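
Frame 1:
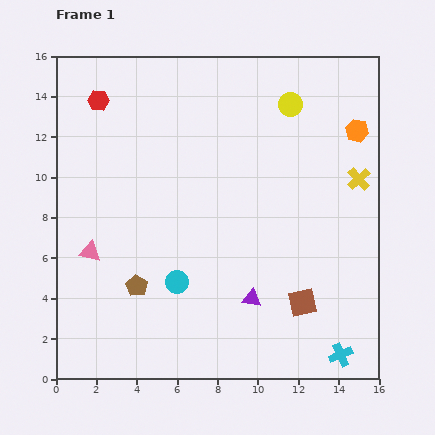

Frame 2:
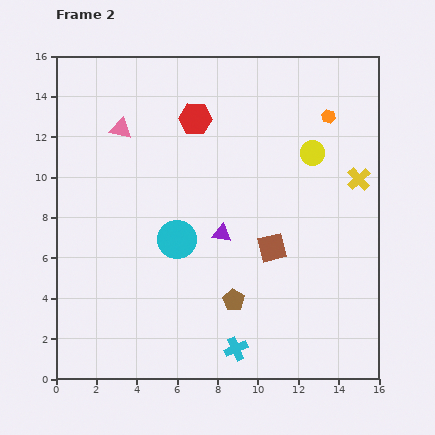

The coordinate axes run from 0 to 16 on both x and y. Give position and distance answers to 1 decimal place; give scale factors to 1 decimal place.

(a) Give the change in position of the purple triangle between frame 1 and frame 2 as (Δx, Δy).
(-1.5, 3.2)

The purple triangle was at (9.7, 4.0) in frame 1 and (8.2, 7.2) in frame 2.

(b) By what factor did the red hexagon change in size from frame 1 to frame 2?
1.5×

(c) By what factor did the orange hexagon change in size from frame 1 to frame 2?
0.6×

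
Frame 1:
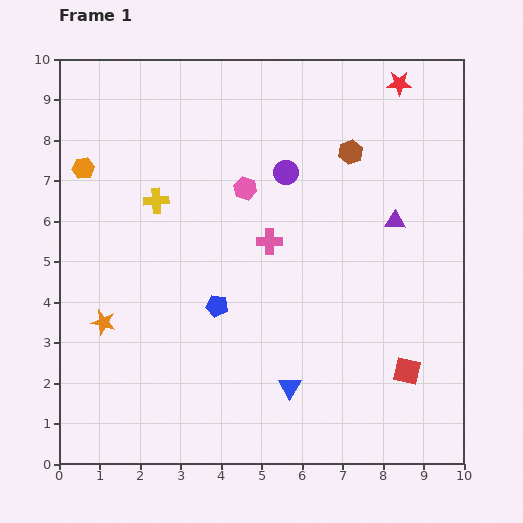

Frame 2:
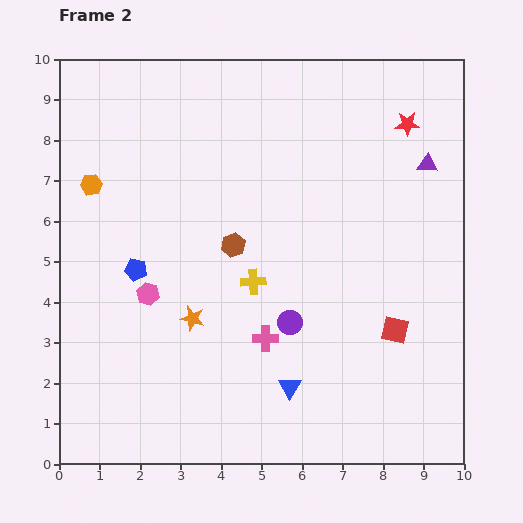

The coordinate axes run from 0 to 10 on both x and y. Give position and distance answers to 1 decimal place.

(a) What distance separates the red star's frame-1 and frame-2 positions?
1.0

The red star moved from (8.4, 9.4) to (8.6, 8.4), a distance of √(0.2² + 1.0²) ≈ 1.0.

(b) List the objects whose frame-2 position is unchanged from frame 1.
the blue triangle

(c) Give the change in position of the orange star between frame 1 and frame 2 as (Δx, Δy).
(2.2, 0.1)

The orange star was at (1.1, 3.5) in frame 1 and (3.3, 3.6) in frame 2.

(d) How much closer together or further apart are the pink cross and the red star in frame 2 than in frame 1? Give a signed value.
+1.4

Distance in frame 1: 5.0. Distance in frame 2: 6.4.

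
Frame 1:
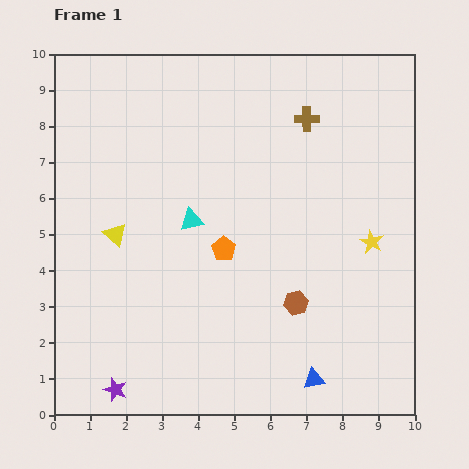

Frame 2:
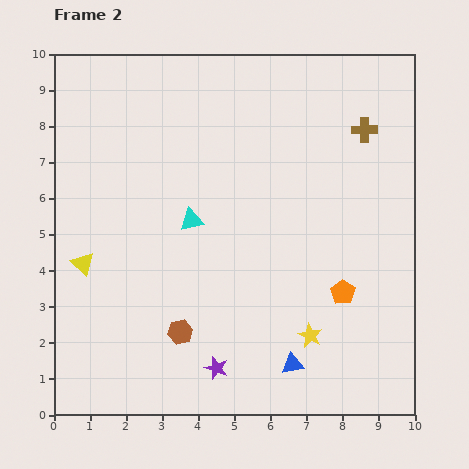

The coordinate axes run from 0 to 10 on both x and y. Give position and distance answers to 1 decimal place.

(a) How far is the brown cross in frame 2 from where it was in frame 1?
1.6

The brown cross moved from (7.0, 8.2) to (8.6, 7.9), a distance of √(1.6² + 0.3²) ≈ 1.6.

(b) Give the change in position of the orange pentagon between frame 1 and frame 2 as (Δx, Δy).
(3.3, -1.2)

The orange pentagon was at (4.7, 4.6) in frame 1 and (8.0, 3.4) in frame 2.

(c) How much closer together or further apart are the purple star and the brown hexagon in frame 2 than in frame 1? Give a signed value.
-4.1

Distance in frame 1: 5.5. Distance in frame 2: 1.4.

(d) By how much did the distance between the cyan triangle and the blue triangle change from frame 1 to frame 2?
-0.7

Distance in frame 1: 5.6. Distance in frame 2: 4.9.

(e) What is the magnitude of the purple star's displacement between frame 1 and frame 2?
2.9

The purple star moved from (1.7, 0.7) to (4.5, 1.3), a distance of √(2.8² + 0.6²) ≈ 2.9.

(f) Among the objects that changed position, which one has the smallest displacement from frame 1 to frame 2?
the blue triangle

(moved 0.7)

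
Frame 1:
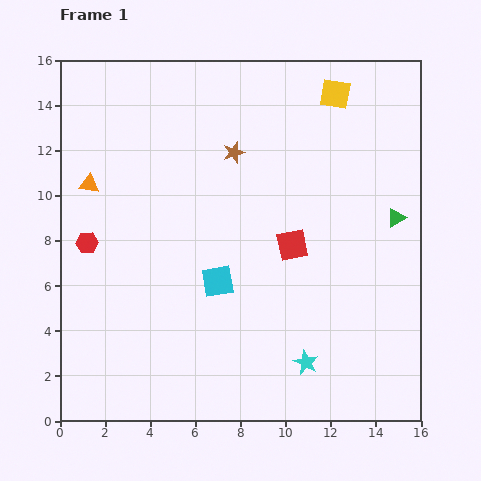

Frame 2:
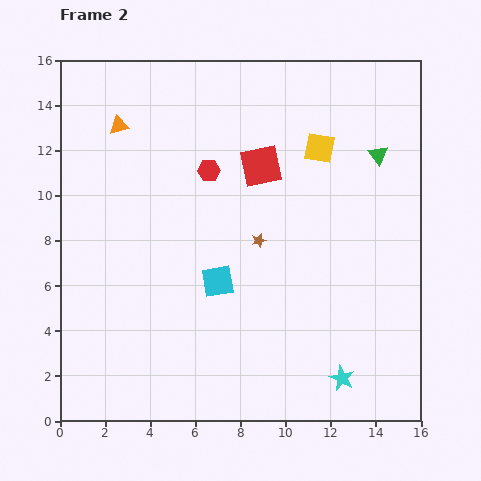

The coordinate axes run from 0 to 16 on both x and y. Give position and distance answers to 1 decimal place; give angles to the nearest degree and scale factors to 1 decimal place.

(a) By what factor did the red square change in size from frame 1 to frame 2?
1.3×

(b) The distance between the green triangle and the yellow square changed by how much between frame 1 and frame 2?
-3.5

Distance in frame 1: 6.1. Distance in frame 2: 2.6.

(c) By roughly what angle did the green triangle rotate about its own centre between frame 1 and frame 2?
37° counter-clockwise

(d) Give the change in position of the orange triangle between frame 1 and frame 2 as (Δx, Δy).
(1.3, 2.6)

The orange triangle was at (1.3, 10.5) in frame 1 and (2.6, 13.1) in frame 2.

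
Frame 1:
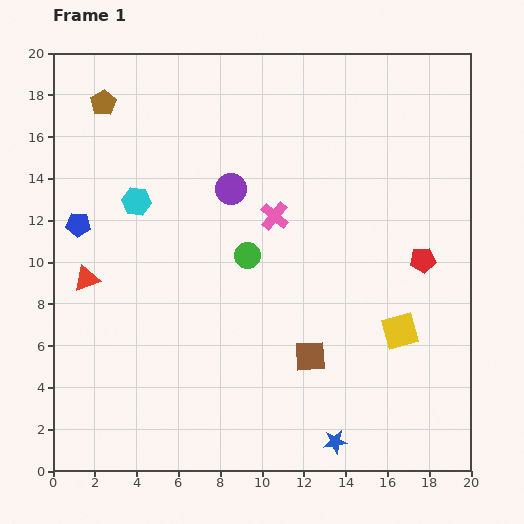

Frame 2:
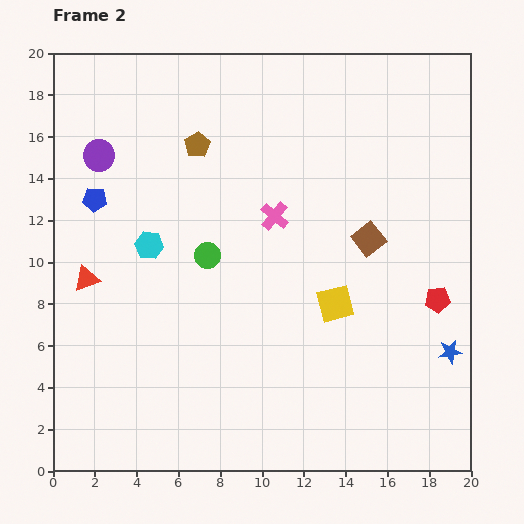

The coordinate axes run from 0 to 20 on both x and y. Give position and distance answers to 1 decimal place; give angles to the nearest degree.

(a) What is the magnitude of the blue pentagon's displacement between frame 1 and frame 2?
1.4

The blue pentagon moved from (1.2, 11.8) to (2.0, 13.0), a distance of √(0.8² + 1.2²) ≈ 1.4.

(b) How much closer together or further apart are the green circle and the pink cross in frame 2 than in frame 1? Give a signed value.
+1.4

Distance in frame 1: 2.3. Distance in frame 2: 3.7.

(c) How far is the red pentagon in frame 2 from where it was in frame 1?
2.0

The red pentagon moved from (17.7, 10.1) to (18.4, 8.2), a distance of √(0.7² + 1.9²) ≈ 2.0.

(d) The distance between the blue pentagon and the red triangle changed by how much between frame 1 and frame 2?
+1.2

Distance in frame 1: 2.6. Distance in frame 2: 3.8.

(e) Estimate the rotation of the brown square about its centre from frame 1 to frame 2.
34° counter-clockwise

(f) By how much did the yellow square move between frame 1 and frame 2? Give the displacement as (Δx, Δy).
(-3.1, 1.3)

The yellow square was at (16.6, 6.7) in frame 1 and (13.5, 8.0) in frame 2.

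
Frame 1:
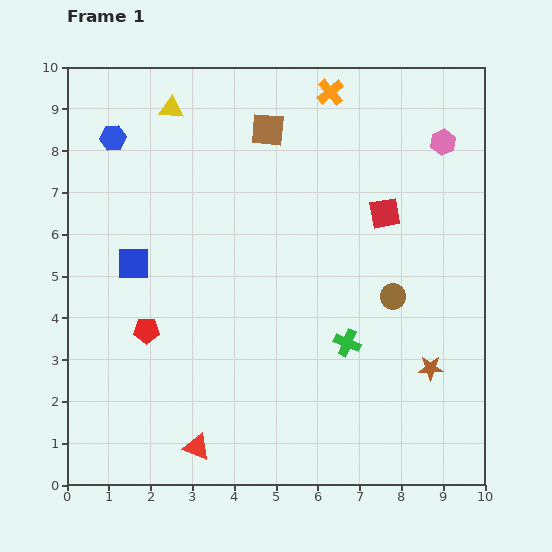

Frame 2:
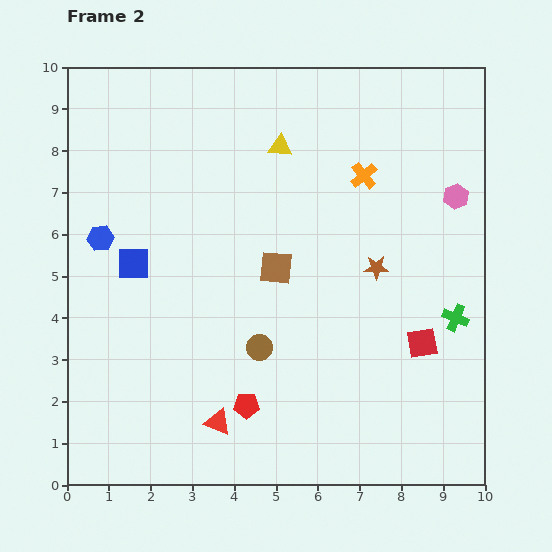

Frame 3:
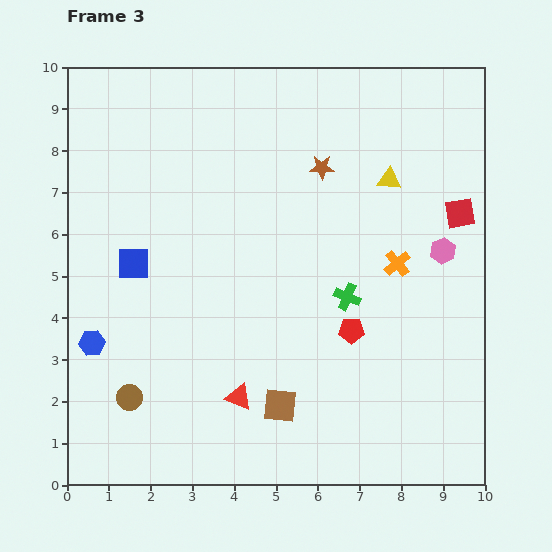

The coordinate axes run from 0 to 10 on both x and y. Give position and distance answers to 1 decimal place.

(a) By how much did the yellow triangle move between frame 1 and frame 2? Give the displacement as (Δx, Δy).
(2.6, -0.9)

The yellow triangle was at (2.5, 9.0) in frame 1 and (5.1, 8.1) in frame 2.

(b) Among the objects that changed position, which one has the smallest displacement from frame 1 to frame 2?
the red triangle

(moved 0.8)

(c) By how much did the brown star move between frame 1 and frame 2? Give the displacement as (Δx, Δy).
(-1.3, 2.4)

The brown star was at (8.7, 2.8) in frame 1 and (7.4, 5.2) in frame 2.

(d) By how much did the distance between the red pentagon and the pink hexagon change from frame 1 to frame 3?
-5.5

Distance in frame 1: 8.4. Distance in frame 3: 2.9.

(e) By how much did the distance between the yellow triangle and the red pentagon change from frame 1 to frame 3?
-1.6

Distance in frame 1: 5.3. Distance in frame 3: 3.7.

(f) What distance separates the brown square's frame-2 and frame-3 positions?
3.3

The brown square moved from (5.0, 5.2) to (5.1, 1.9), a distance of √(0.1² + 3.3²) ≈ 3.3.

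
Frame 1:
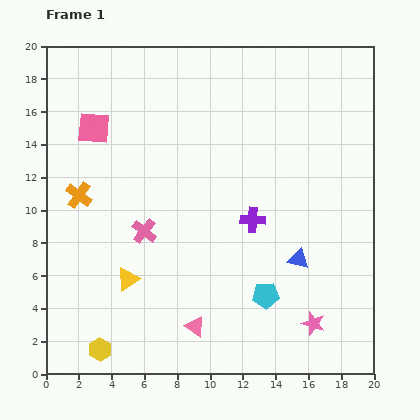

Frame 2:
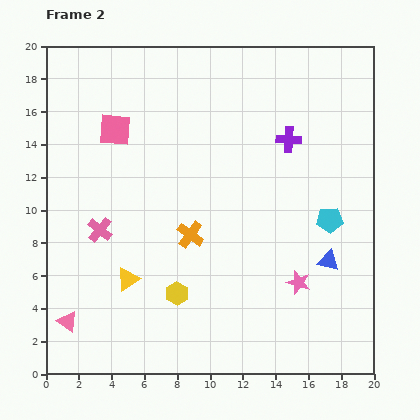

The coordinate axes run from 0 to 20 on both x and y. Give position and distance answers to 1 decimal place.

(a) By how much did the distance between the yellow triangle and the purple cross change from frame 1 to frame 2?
+4.6

Distance in frame 1: 8.4. Distance in frame 2: 13.0.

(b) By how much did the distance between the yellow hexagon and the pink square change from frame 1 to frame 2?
-2.8

Distance in frame 1: 13.5. Distance in frame 2: 10.7.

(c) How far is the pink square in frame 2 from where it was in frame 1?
1.3

The pink square moved from (2.9, 15.0) to (4.2, 14.9), a distance of √(1.3² + 0.1²) ≈ 1.3.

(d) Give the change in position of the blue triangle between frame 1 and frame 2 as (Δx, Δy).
(1.8, -0.1)

The blue triangle was at (15.4, 7.0) in frame 1 and (17.2, 6.9) in frame 2.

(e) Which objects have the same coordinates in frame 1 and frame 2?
the yellow triangle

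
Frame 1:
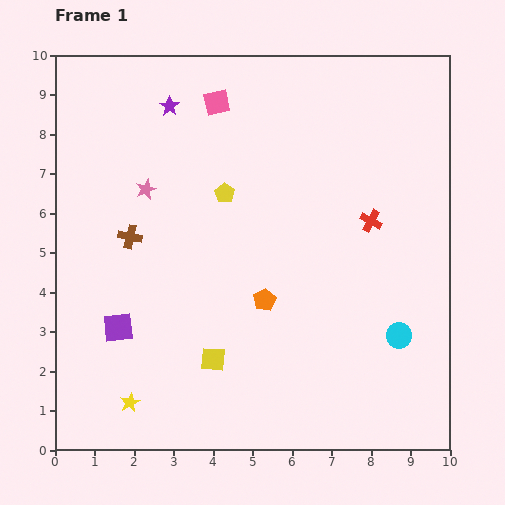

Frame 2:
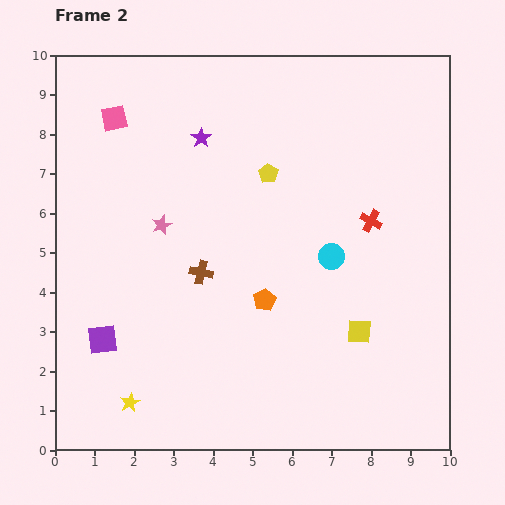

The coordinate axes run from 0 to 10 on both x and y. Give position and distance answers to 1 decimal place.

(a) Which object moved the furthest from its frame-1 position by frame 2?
the yellow square

(moved 3.8; next 2.6)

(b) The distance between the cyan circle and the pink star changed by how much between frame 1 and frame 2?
-3.0

Distance in frame 1: 7.4. Distance in frame 2: 4.4.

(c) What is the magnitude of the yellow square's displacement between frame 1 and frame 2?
3.8

The yellow square moved from (4.0, 2.3) to (7.7, 3.0), a distance of √(3.7² + 0.7²) ≈ 3.8.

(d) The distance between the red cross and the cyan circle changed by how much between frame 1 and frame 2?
-1.7

Distance in frame 1: 3.0. Distance in frame 2: 1.3.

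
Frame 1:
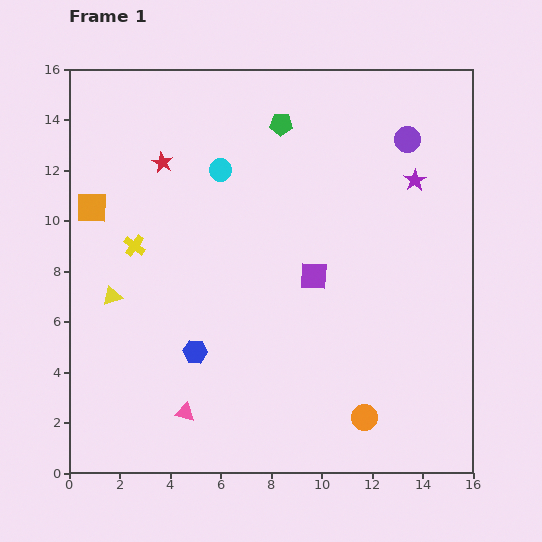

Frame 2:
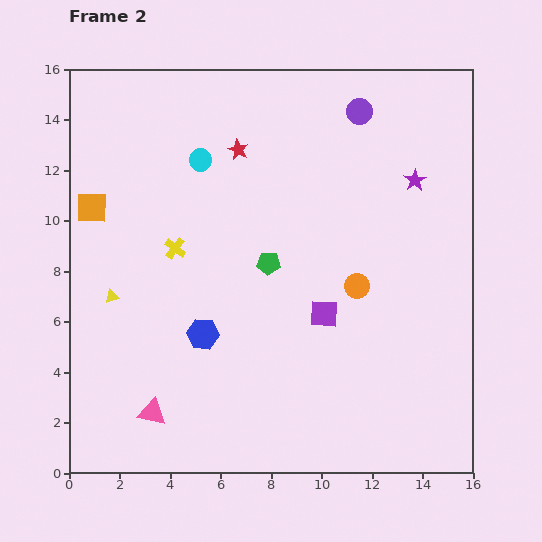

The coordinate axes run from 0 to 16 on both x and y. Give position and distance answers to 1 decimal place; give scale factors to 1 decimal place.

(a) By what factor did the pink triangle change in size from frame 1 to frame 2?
1.5×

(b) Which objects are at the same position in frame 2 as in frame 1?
the purple star, the yellow triangle, the orange square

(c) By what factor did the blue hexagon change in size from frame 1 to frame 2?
1.3×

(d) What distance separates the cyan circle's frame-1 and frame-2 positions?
0.9

The cyan circle moved from (6.0, 12.0) to (5.2, 12.4), a distance of √(0.8² + 0.4²) ≈ 0.9.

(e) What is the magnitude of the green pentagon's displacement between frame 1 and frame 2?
5.5

The green pentagon moved from (8.4, 13.8) to (7.9, 8.3), a distance of √(0.5² + 5.5²) ≈ 5.5.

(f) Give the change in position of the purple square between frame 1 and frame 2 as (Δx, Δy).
(0.4, -1.5)

The purple square was at (9.7, 7.8) in frame 1 and (10.1, 6.3) in frame 2.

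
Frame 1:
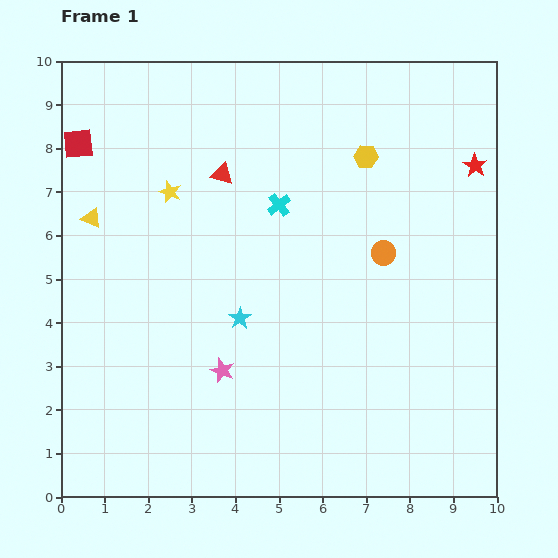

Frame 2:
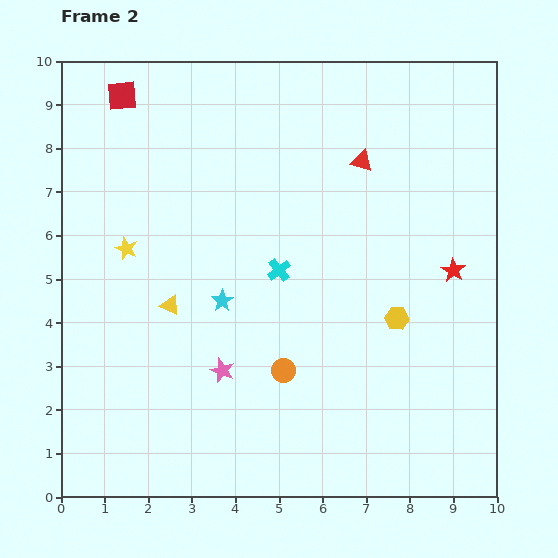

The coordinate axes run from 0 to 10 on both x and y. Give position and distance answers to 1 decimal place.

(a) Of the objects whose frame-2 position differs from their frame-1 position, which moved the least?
the cyan star

(moved 0.6)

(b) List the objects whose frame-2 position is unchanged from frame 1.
the pink star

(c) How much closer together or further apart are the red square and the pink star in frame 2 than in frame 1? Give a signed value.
+0.5

Distance in frame 1: 6.2. Distance in frame 2: 6.7.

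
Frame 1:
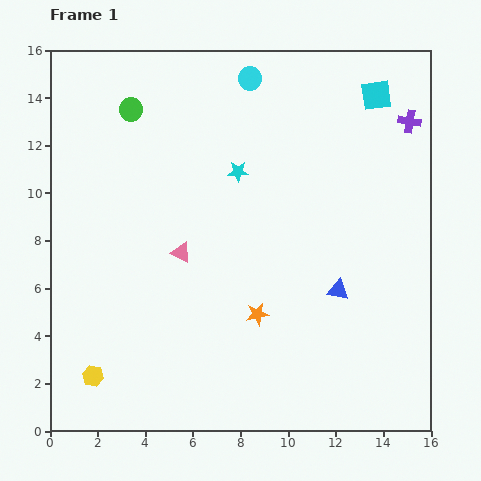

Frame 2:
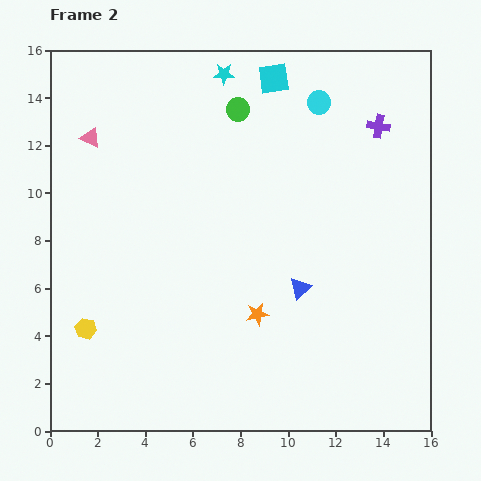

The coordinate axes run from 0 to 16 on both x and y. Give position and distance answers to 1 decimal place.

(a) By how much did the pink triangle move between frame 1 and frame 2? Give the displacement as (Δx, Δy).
(-3.8, 4.8)

The pink triangle was at (5.5, 7.5) in frame 1 and (1.7, 12.3) in frame 2.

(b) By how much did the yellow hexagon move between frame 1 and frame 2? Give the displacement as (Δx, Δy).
(-0.3, 2.0)

The yellow hexagon was at (1.8, 2.3) in frame 1 and (1.5, 4.3) in frame 2.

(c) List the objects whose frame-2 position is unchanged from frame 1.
the orange star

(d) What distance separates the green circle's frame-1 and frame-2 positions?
4.5

The green circle moved from (3.4, 13.5) to (7.9, 13.5), a distance of √(4.5² + 0.0²) ≈ 4.5.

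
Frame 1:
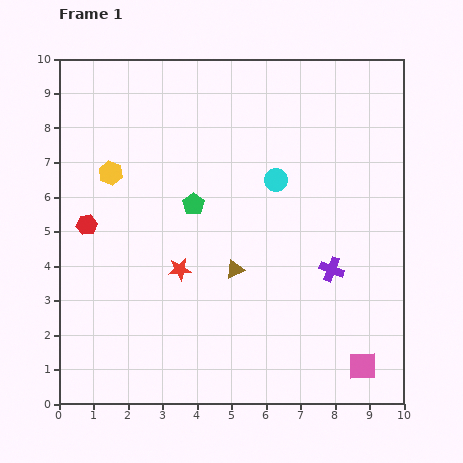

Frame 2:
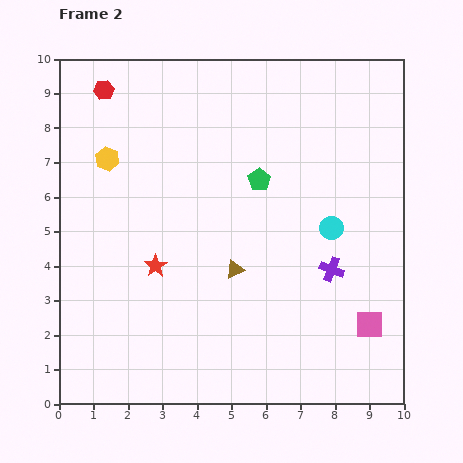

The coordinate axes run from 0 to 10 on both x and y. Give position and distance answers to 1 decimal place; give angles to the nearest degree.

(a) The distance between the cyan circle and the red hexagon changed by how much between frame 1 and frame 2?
+2.0

Distance in frame 1: 5.7. Distance in frame 2: 7.7.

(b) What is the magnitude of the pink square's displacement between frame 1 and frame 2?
1.2

The pink square moved from (8.8, 1.1) to (9.0, 2.3), a distance of √(0.2² + 1.2²) ≈ 1.2.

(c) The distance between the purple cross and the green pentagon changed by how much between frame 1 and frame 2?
-1.1

Distance in frame 1: 4.4. Distance in frame 2: 3.3.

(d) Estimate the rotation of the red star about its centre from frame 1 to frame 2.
28° counter-clockwise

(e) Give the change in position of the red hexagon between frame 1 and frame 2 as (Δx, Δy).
(0.5, 3.9)

The red hexagon was at (0.8, 5.2) in frame 1 and (1.3, 9.1) in frame 2.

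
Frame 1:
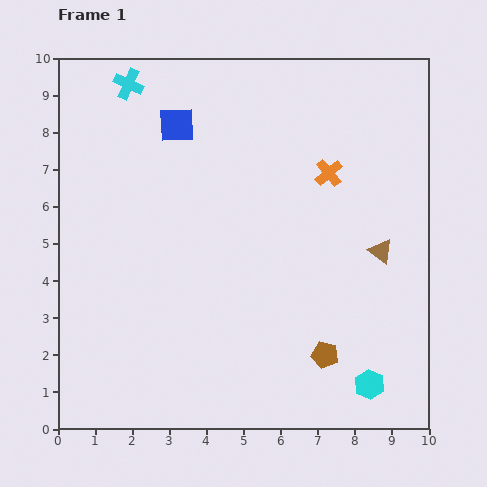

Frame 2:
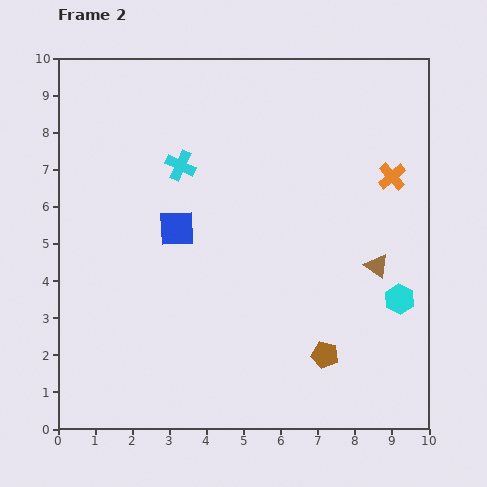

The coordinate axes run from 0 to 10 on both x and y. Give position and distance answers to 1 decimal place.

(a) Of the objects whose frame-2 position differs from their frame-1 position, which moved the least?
the brown triangle

(moved 0.4)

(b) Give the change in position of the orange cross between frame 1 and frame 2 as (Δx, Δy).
(1.7, -0.1)

The orange cross was at (7.3, 6.9) in frame 1 and (9.0, 6.8) in frame 2.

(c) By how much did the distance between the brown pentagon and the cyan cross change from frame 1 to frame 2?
-2.6

Distance in frame 1: 9.0. Distance in frame 2: 6.4.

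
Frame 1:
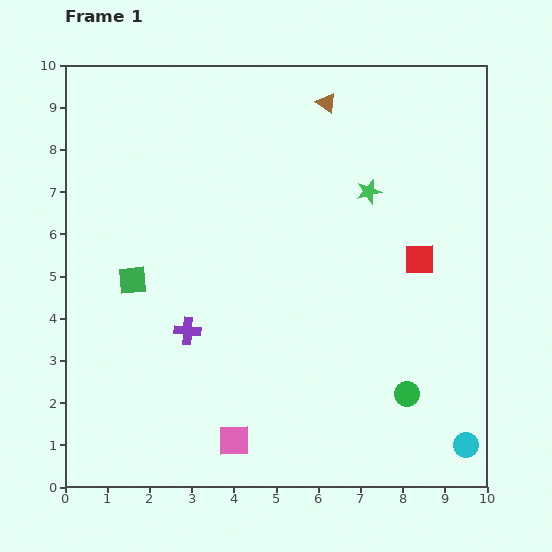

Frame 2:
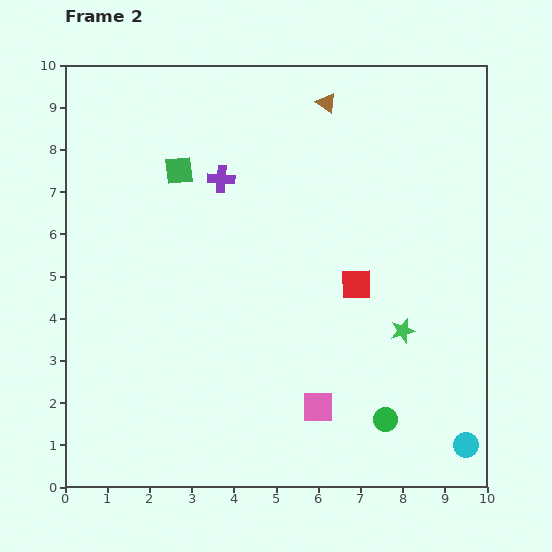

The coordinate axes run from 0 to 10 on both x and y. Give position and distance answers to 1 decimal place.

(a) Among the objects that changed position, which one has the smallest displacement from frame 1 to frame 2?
the green circle

(moved 0.8)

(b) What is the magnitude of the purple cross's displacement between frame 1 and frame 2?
3.7

The purple cross moved from (2.9, 3.7) to (3.7, 7.3), a distance of √(0.8² + 3.6²) ≈ 3.7.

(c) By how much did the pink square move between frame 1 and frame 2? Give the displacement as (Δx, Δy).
(2.0, 0.8)

The pink square was at (4.0, 1.1) in frame 1 and (6.0, 1.9) in frame 2.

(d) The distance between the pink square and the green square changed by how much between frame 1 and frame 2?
+2.0

Distance in frame 1: 4.5. Distance in frame 2: 6.5.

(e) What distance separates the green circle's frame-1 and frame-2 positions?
0.8

The green circle moved from (8.1, 2.2) to (7.6, 1.6), a distance of √(0.5² + 0.6²) ≈ 0.8.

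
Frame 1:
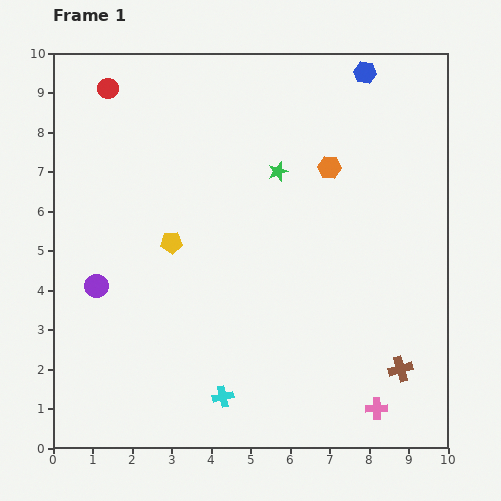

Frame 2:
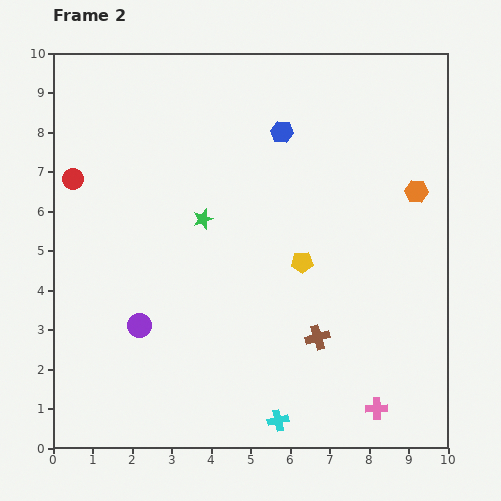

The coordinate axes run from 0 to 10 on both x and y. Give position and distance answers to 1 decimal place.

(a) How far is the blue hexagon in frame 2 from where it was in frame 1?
2.6

The blue hexagon moved from (7.9, 9.5) to (5.8, 8.0), a distance of √(2.1² + 1.5²) ≈ 2.6.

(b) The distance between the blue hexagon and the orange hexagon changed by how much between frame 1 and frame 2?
+1.1

Distance in frame 1: 2.6. Distance in frame 2: 3.7.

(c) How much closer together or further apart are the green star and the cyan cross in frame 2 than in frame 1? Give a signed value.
-0.5

Distance in frame 1: 5.9. Distance in frame 2: 5.4.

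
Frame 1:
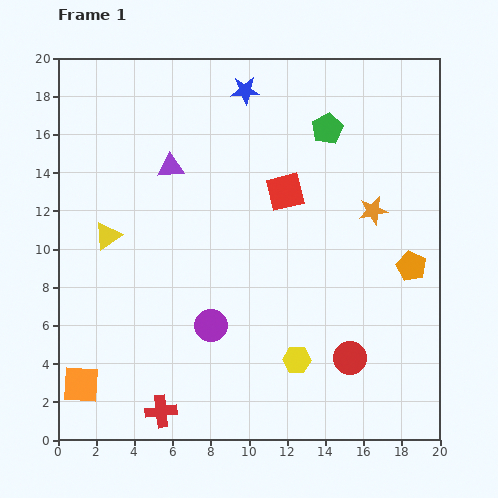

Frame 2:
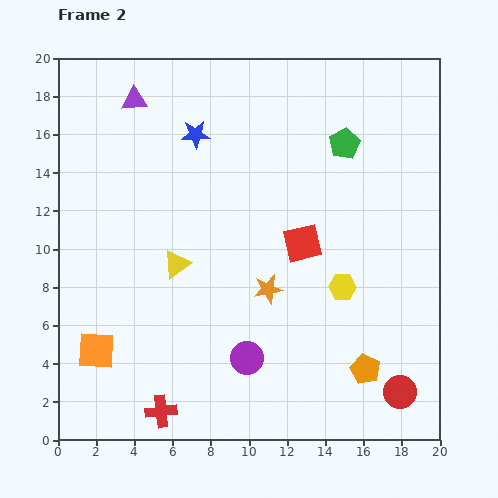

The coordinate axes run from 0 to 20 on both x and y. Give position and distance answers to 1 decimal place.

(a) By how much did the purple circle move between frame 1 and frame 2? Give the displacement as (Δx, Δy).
(1.9, -1.7)

The purple circle was at (8.0, 6.0) in frame 1 and (9.9, 4.3) in frame 2.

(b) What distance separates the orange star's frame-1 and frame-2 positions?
6.9

The orange star moved from (16.5, 12.0) to (11.0, 7.9), a distance of √(5.5² + 4.1²) ≈ 6.9.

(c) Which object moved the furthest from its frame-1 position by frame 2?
the orange star

(moved 6.9; next 5.9)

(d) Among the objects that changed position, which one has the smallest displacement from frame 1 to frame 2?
the green pentagon

(moved 1.2)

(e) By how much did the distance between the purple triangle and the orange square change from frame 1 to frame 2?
+1.0

Distance in frame 1: 12.3. Distance in frame 2: 13.3.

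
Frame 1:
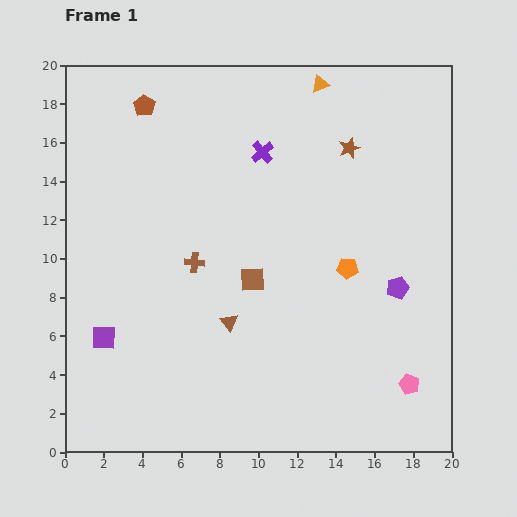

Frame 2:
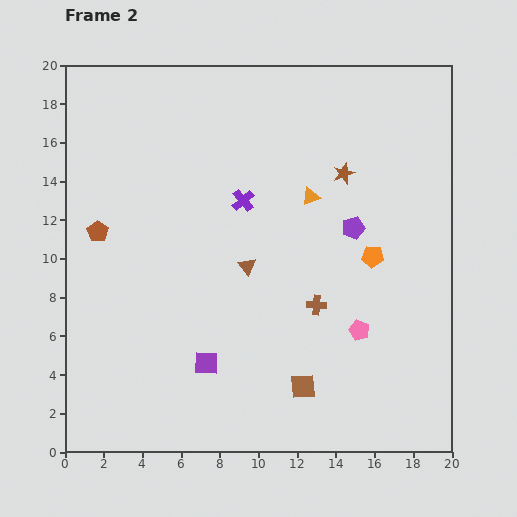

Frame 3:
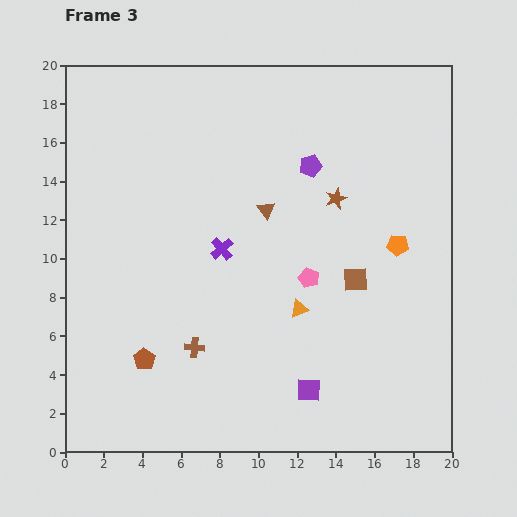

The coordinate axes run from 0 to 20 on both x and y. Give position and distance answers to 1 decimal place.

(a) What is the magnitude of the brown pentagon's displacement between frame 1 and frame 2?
6.9

The brown pentagon moved from (4.1, 17.9) to (1.7, 11.4), a distance of √(2.4² + 6.5²) ≈ 6.9.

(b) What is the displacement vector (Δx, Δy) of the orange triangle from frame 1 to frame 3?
(-1.1, -11.6)

The orange triangle was at (13.2, 19.0) in frame 1 and (12.1, 7.4) in frame 3.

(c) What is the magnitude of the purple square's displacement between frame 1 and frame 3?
10.9

The purple square moved from (2.0, 5.9) to (12.6, 3.2), a distance of √(10.6² + 2.7²) ≈ 10.9.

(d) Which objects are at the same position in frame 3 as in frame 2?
none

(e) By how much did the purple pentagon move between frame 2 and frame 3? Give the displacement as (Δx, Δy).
(-2.2, 3.2)

The purple pentagon was at (14.9, 11.6) in frame 2 and (12.7, 14.8) in frame 3.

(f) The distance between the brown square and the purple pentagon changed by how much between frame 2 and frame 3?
-2.3

Distance in frame 2: 8.6. Distance in frame 3: 6.3.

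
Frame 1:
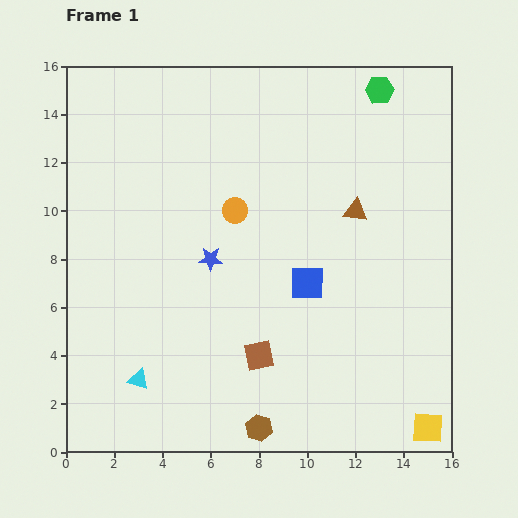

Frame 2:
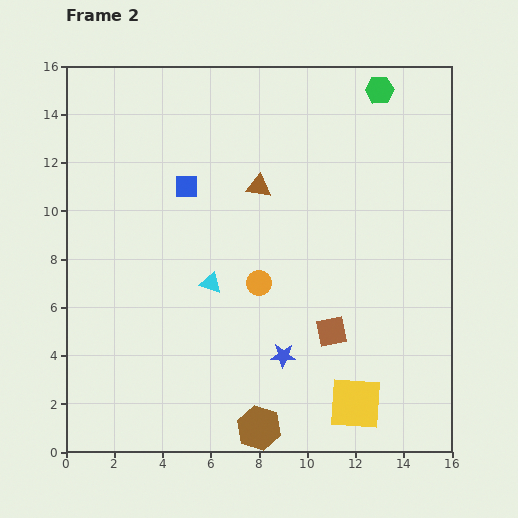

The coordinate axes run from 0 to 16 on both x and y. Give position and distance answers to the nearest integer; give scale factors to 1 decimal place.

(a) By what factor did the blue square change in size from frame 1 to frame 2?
0.7×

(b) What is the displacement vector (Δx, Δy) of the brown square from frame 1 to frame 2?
(3, 1)

The brown square was at (8, 4) in frame 1 and (11, 5) in frame 2.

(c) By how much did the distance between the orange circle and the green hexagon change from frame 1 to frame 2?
+1

Distance in frame 1: 8. Distance in frame 2: 9.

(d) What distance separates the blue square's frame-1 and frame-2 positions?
6

The blue square moved from (10, 7) to (5, 11), a distance of √(5² + 4²) ≈ 6.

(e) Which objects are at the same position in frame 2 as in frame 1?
the brown hexagon, the green hexagon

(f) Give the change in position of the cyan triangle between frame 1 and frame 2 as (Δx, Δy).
(3, 4)

The cyan triangle was at (3, 3) in frame 1 and (6, 7) in frame 2.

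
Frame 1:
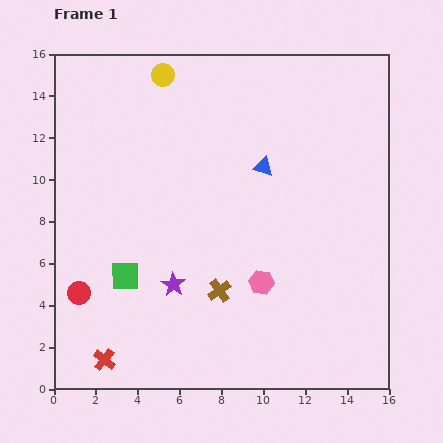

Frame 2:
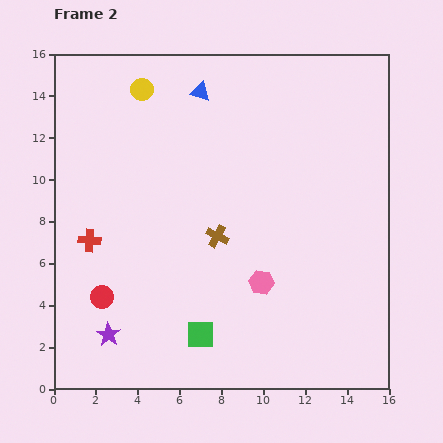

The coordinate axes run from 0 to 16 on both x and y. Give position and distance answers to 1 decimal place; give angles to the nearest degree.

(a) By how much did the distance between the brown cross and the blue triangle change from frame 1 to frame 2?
+0.6

Distance in frame 1: 6.3. Distance in frame 2: 6.9.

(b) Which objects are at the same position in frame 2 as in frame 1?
the pink hexagon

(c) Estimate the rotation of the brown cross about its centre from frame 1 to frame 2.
27° counter-clockwise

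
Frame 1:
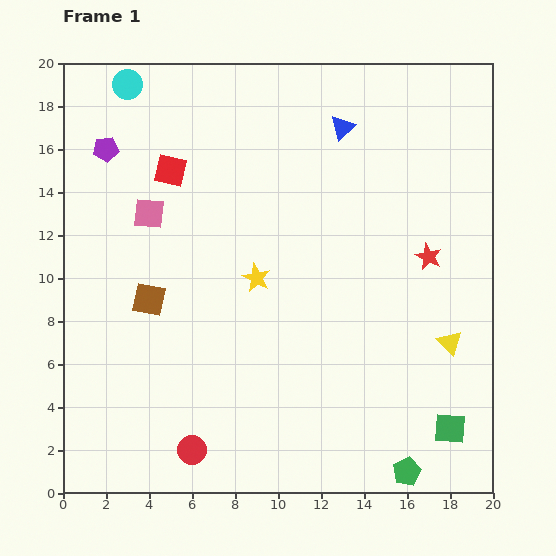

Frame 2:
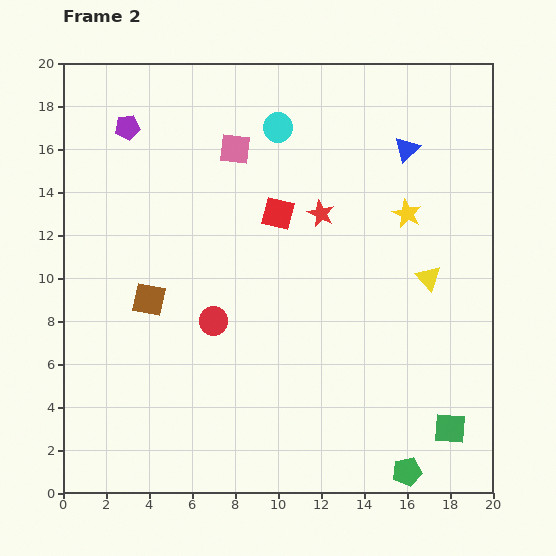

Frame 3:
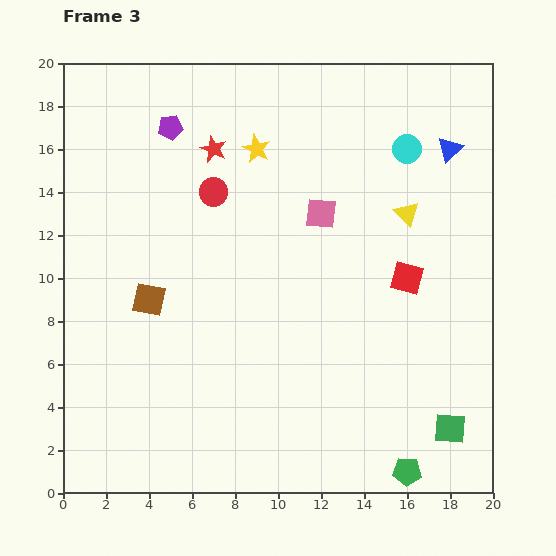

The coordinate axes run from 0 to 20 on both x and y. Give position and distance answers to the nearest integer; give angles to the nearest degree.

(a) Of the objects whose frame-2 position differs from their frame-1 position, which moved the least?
the purple pentagon

(moved 1)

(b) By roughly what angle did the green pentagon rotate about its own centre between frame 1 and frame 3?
30° clockwise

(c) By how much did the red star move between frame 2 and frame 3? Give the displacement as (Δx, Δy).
(-5, 3)

The red star was at (12, 13) in frame 2 and (7, 16) in frame 3.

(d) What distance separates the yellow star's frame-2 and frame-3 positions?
8

The yellow star moved from (16, 13) to (9, 16), a distance of √(7² + 3²) ≈ 8.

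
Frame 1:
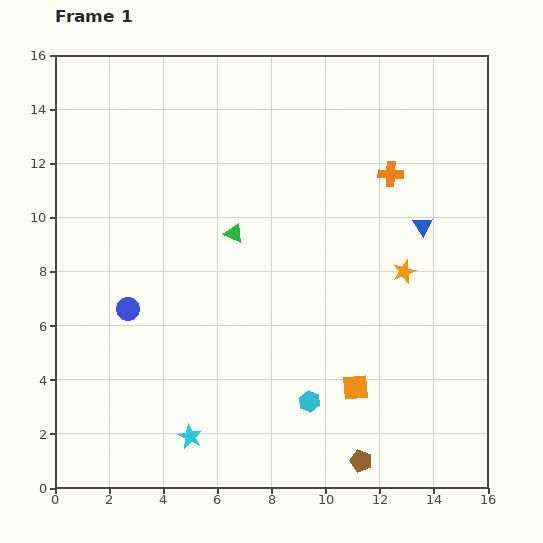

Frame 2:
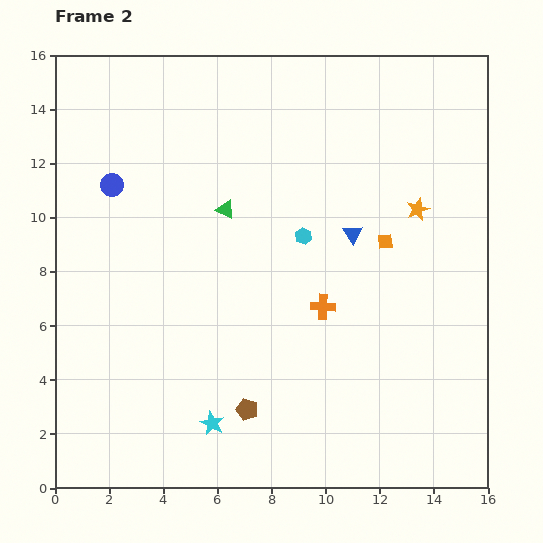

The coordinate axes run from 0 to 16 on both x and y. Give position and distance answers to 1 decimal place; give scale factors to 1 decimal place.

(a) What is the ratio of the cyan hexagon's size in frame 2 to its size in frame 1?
0.8×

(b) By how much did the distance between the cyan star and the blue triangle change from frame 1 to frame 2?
-2.9

Distance in frame 1: 11.6. Distance in frame 2: 8.7.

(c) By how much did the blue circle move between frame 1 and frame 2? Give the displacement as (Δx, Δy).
(-0.6, 4.6)

The blue circle was at (2.7, 6.6) in frame 1 and (2.1, 11.2) in frame 2.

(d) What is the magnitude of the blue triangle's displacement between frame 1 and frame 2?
2.6

The blue triangle moved from (13.6, 9.7) to (11.0, 9.4), a distance of √(2.6² + 0.3²) ≈ 2.6.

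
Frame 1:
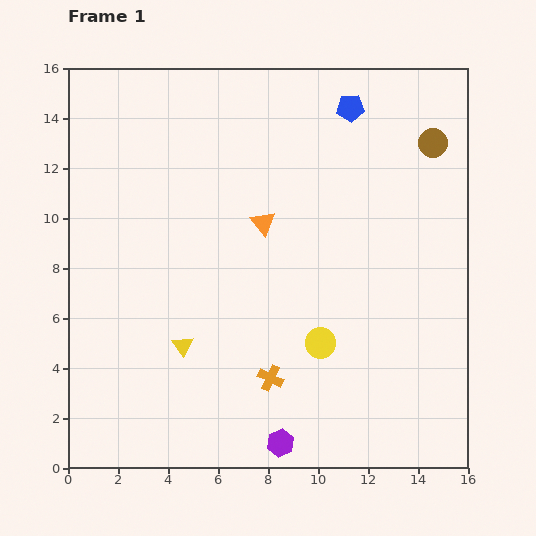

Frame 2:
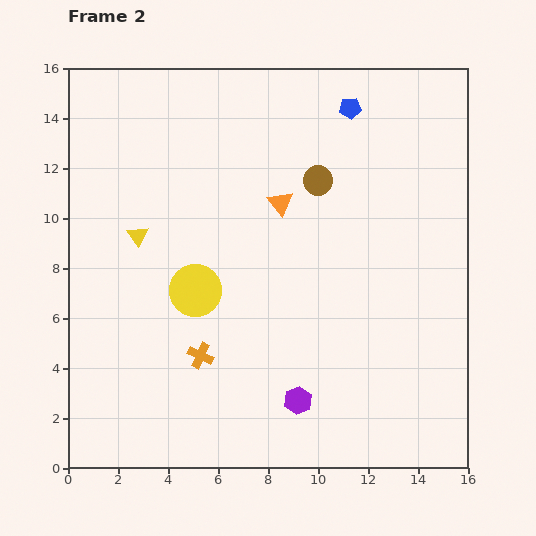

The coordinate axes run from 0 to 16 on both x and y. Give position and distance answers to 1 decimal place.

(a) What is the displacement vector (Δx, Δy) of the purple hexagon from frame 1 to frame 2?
(0.7, 1.7)

The purple hexagon was at (8.5, 1.0) in frame 1 and (9.2, 2.7) in frame 2.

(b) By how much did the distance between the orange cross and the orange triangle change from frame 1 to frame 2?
+0.7

Distance in frame 1: 6.2. Distance in frame 2: 6.9.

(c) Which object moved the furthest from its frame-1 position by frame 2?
the yellow circle

(moved 5.4; next 4.8)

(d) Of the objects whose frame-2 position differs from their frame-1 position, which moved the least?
the orange triangle

(moved 1.1)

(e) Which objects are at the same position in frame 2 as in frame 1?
the blue pentagon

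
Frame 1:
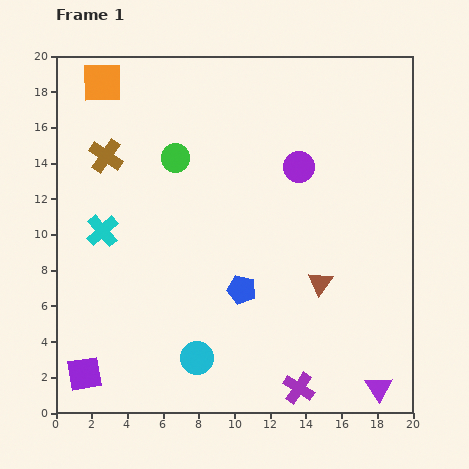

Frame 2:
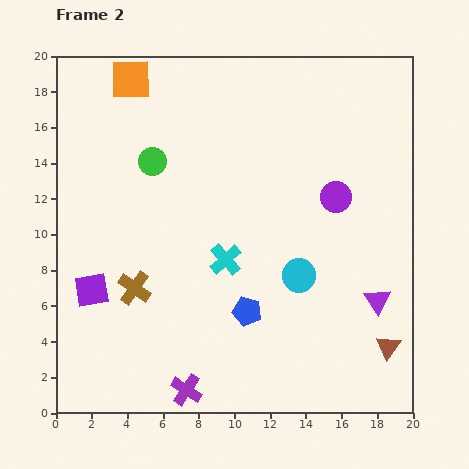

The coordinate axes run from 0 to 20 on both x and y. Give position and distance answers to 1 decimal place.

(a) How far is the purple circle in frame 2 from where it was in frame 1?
2.7

The purple circle moved from (13.6, 13.8) to (15.7, 12.1), a distance of √(2.1² + 1.7²) ≈ 2.7.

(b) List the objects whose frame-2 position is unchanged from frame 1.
none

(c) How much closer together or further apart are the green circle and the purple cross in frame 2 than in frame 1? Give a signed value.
-1.7

Distance in frame 1: 14.6. Distance in frame 2: 12.9.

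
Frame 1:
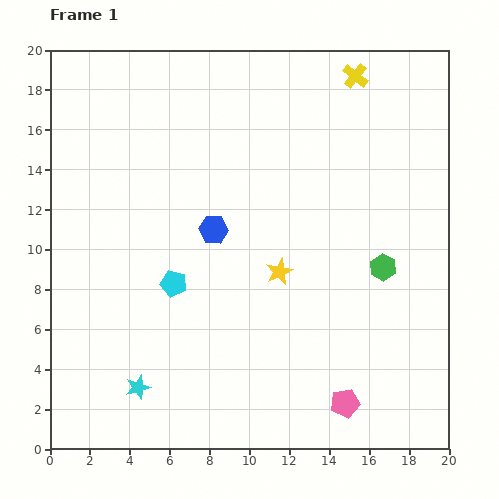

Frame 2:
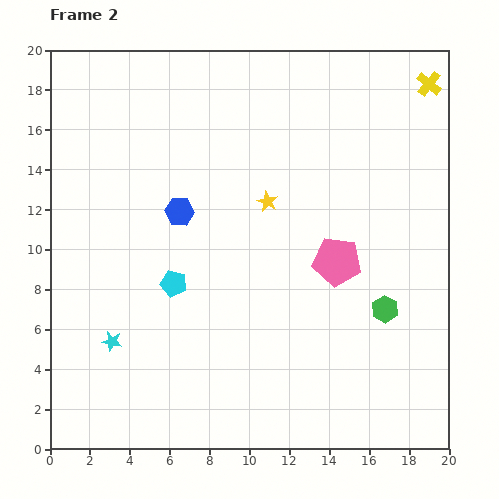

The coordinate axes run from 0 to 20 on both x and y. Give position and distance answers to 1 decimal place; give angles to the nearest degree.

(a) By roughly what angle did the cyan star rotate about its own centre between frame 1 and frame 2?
28° clockwise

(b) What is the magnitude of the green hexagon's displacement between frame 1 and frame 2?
2.1

The green hexagon moved from (16.7, 9.1) to (16.8, 7.0), a distance of √(0.1² + 2.1²) ≈ 2.1.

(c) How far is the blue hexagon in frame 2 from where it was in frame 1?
1.9

The blue hexagon moved from (8.2, 11.0) to (6.5, 11.9), a distance of √(1.7² + 0.9²) ≈ 1.9.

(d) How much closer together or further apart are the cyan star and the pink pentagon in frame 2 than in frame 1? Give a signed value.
+1.6

Distance in frame 1: 10.4. Distance in frame 2: 12.0.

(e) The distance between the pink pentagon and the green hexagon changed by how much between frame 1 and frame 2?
-3.7

Distance in frame 1: 7.1. Distance in frame 2: 3.4.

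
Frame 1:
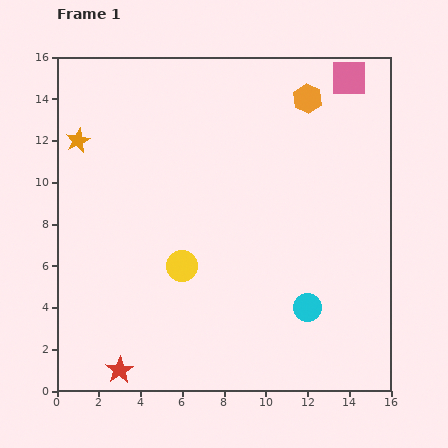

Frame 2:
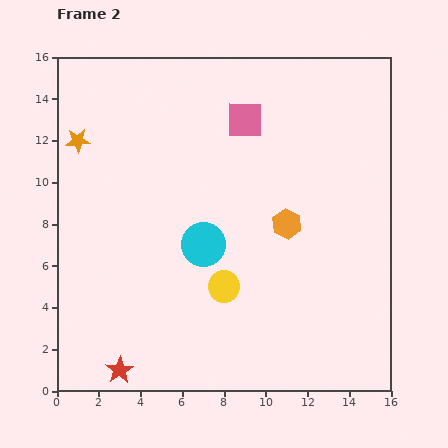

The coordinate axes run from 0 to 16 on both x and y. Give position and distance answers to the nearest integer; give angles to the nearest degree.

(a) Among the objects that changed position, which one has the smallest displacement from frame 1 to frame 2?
the yellow circle

(moved 2)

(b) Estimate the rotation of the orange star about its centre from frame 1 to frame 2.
20° clockwise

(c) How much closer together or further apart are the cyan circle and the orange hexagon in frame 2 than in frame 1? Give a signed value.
-6

Distance in frame 1: 10. Distance in frame 2: 4.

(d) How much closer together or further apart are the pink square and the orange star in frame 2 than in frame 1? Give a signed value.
-5

Distance in frame 1: 13. Distance in frame 2: 8.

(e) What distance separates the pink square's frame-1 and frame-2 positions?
5

The pink square moved from (14, 15) to (9, 13), a distance of √(5² + 2²) ≈ 5.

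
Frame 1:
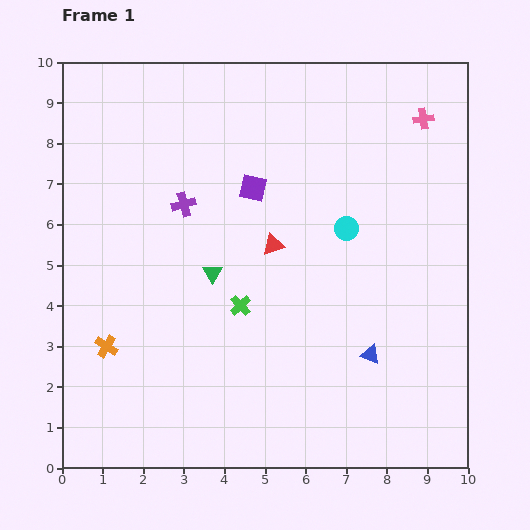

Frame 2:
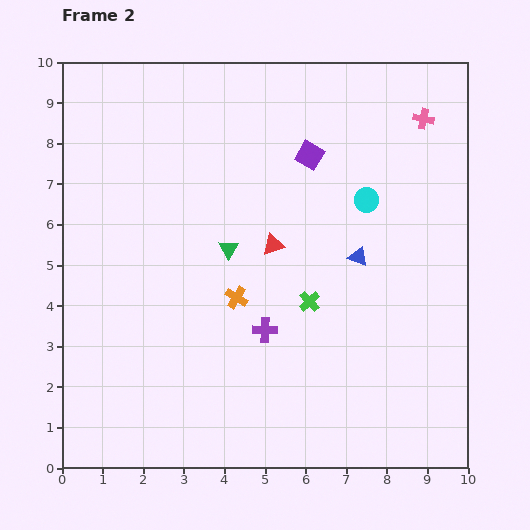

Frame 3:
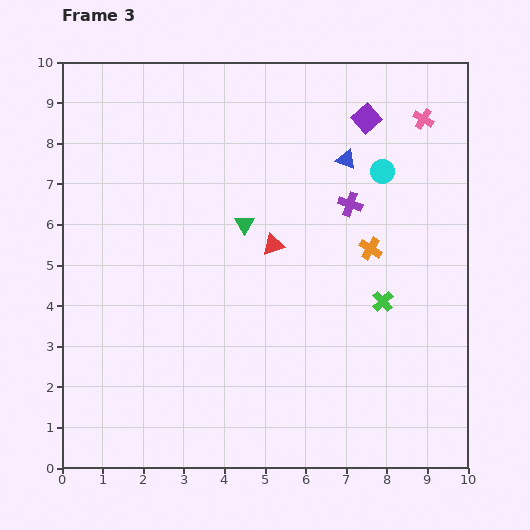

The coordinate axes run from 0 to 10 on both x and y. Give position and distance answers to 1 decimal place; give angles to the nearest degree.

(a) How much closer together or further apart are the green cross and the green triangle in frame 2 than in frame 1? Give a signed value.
+1.3

Distance in frame 1: 1.1. Distance in frame 2: 2.4.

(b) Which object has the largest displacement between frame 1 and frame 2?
the purple cross

(moved 3.7; next 3.4)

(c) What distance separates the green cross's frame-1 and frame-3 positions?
3.5

The green cross moved from (4.4, 4.0) to (7.9, 4.1), a distance of √(3.5² + 0.1²) ≈ 3.5.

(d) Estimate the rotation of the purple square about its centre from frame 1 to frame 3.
35° clockwise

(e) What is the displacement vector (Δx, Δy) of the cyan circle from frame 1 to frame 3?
(0.9, 1.4)

The cyan circle was at (7.0, 5.9) in frame 1 and (7.9, 7.3) in frame 3.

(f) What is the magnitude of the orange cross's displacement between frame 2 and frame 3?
3.5

The orange cross moved from (4.3, 4.2) to (7.6, 5.4), a distance of √(3.3² + 1.2²) ≈ 3.5.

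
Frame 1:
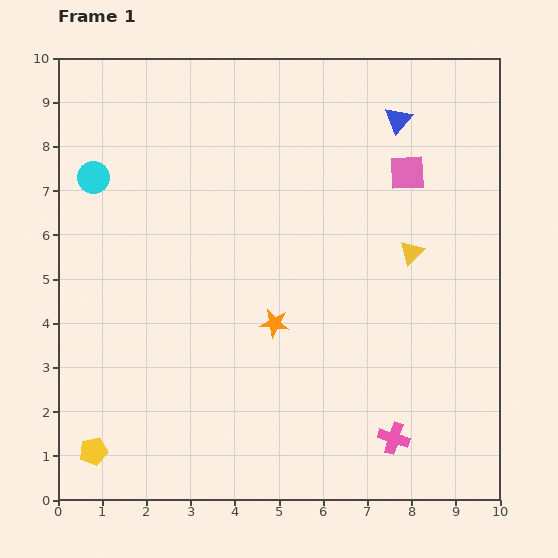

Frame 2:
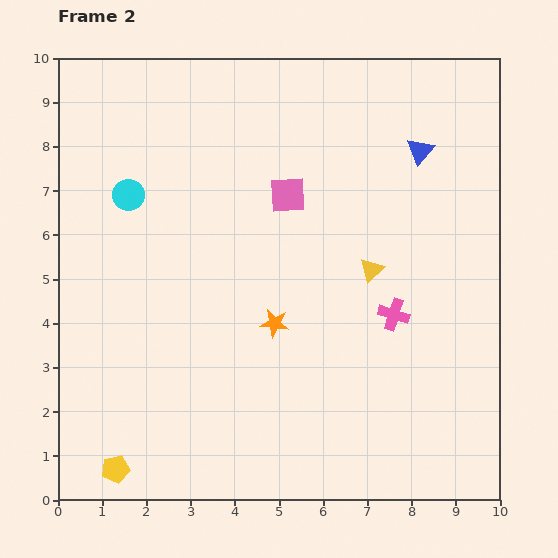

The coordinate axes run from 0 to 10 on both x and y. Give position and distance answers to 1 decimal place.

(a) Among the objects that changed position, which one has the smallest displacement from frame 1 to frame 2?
the yellow pentagon

(moved 0.6)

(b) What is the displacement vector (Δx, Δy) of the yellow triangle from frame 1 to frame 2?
(-0.9, -0.4)

The yellow triangle was at (8.0, 5.6) in frame 1 and (7.1, 5.2) in frame 2.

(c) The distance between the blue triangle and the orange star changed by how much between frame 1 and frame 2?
-0.3

Distance in frame 1: 5.4. Distance in frame 2: 5.1.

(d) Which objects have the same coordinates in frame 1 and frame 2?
the orange star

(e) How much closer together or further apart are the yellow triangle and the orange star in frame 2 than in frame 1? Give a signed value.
-1.0

Distance in frame 1: 3.5. Distance in frame 2: 2.5.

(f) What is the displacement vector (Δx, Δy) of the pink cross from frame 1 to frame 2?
(0.0, 2.8)

The pink cross was at (7.6, 1.4) in frame 1 and (7.6, 4.2) in frame 2.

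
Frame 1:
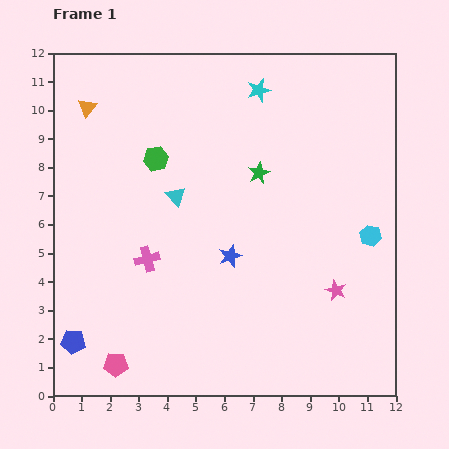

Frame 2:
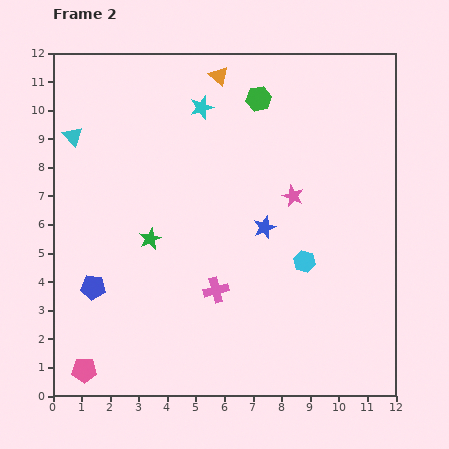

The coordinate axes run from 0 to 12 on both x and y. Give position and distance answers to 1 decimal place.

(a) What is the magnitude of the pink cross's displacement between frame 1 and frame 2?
2.6

The pink cross moved from (3.3, 4.8) to (5.7, 3.7), a distance of √(2.4² + 1.1²) ≈ 2.6.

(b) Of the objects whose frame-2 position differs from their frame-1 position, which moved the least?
the pink pentagon

(moved 1.1)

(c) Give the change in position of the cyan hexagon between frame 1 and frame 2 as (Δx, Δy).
(-2.3, -0.9)

The cyan hexagon was at (11.1, 5.6) in frame 1 and (8.8, 4.7) in frame 2.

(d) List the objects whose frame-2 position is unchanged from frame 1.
none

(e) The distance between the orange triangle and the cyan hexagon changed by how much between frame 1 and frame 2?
-3.7

Distance in frame 1: 10.9. Distance in frame 2: 7.2.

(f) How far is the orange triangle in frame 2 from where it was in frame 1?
4.7

The orange triangle moved from (1.2, 10.1) to (5.8, 11.2), a distance of √(4.6² + 1.1²) ≈ 4.7.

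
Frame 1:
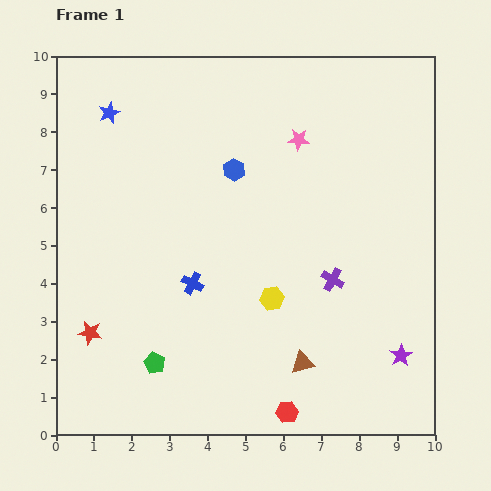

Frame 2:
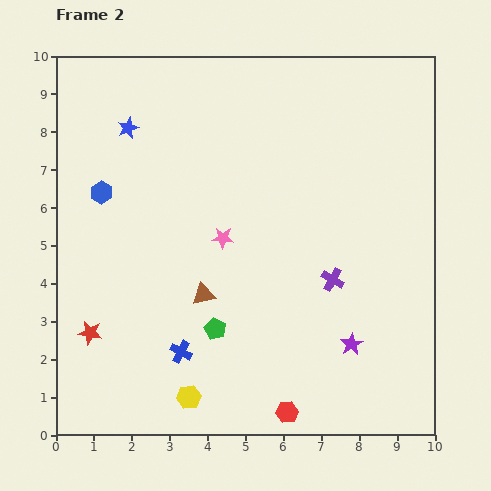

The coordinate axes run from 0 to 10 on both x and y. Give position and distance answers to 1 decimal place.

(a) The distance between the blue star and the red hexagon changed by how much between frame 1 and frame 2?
-0.6

Distance in frame 1: 9.2. Distance in frame 2: 8.6.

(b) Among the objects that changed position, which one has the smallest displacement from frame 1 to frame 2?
the blue star

(moved 0.6)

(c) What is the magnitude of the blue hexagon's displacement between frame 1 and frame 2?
3.6

The blue hexagon moved from (4.7, 7.0) to (1.2, 6.4), a distance of √(3.5² + 0.6²) ≈ 3.6.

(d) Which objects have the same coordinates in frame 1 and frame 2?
the red hexagon, the purple cross, the red star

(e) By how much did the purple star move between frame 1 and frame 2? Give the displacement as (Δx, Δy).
(-1.3, 0.3)

The purple star was at (9.1, 2.1) in frame 1 and (7.8, 2.4) in frame 2.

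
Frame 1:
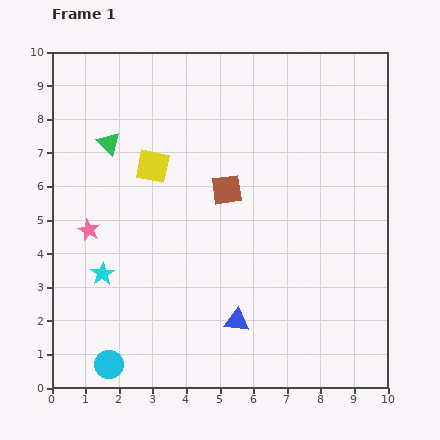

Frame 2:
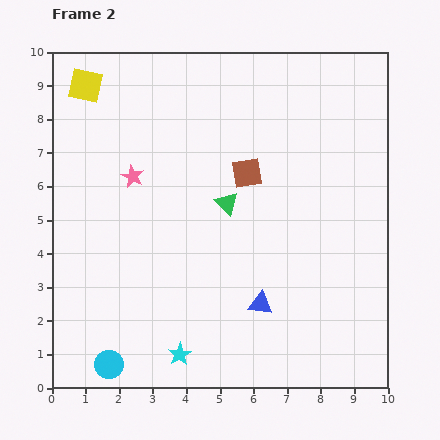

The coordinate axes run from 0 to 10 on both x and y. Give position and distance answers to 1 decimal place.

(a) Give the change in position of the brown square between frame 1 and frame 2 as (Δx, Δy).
(0.6, 0.5)

The brown square was at (5.2, 5.9) in frame 1 and (5.8, 6.4) in frame 2.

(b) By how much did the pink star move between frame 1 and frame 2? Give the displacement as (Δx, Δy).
(1.3, 1.6)

The pink star was at (1.1, 4.7) in frame 1 and (2.4, 6.3) in frame 2.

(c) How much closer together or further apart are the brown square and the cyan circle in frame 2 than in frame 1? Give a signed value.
+0.7

Distance in frame 1: 6.3. Distance in frame 2: 7.0.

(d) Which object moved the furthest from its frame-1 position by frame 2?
the green triangle

(moved 3.9; next 3.3)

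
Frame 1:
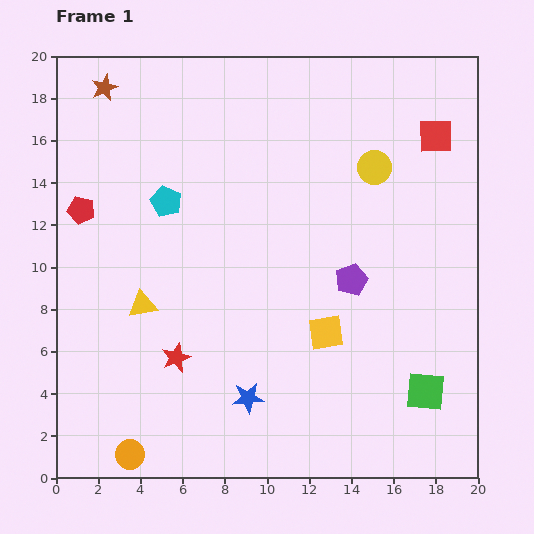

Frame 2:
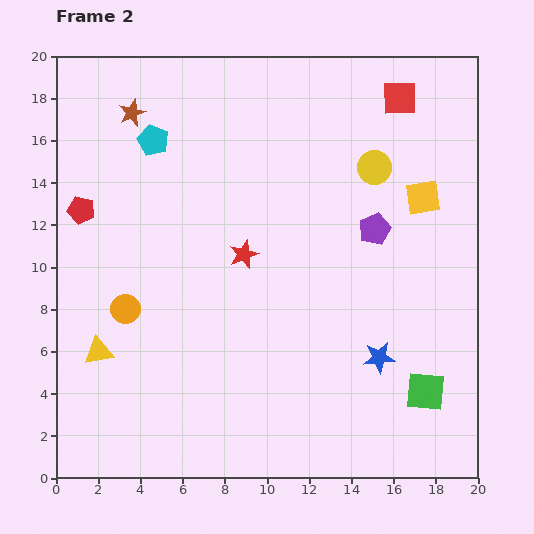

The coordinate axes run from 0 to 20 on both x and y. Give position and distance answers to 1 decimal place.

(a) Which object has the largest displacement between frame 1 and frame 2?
the yellow square

(moved 7.9; next 6.9)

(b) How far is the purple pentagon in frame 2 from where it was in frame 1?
2.6

The purple pentagon moved from (14.0, 9.4) to (15.1, 11.8), a distance of √(1.1² + 2.4²) ≈ 2.6.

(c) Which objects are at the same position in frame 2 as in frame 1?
the red pentagon, the green square, the yellow circle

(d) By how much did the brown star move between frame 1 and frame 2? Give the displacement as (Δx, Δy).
(1.3, -1.2)

The brown star was at (2.3, 18.5) in frame 1 and (3.6, 17.3) in frame 2.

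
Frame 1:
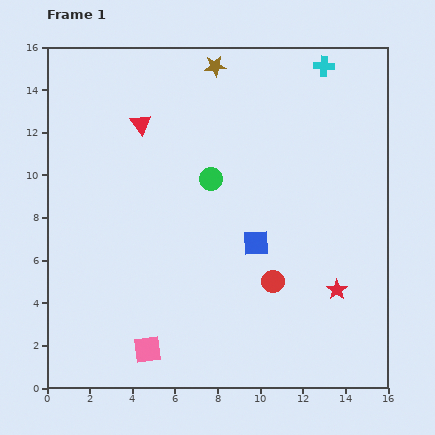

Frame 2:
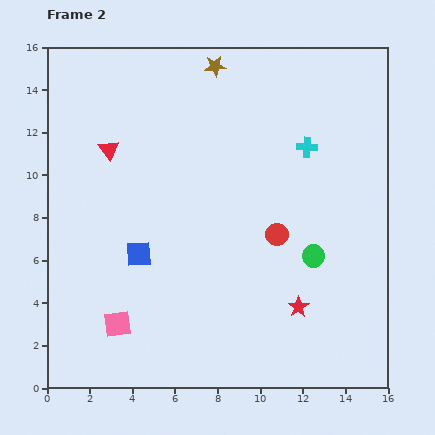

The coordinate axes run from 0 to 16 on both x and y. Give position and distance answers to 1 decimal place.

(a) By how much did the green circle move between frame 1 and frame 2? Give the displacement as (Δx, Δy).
(4.8, -3.6)

The green circle was at (7.7, 9.8) in frame 1 and (12.5, 6.2) in frame 2.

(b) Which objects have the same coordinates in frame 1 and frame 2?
the brown star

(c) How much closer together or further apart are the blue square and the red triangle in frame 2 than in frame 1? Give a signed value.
-2.7

Distance in frame 1: 7.8. Distance in frame 2: 5.1.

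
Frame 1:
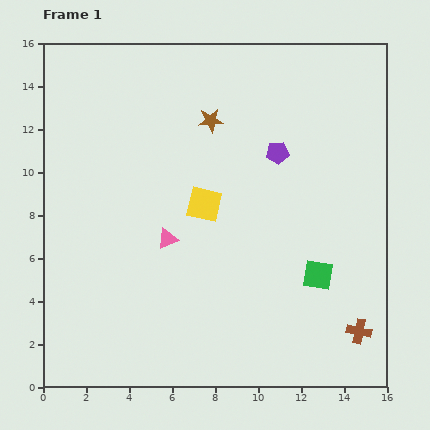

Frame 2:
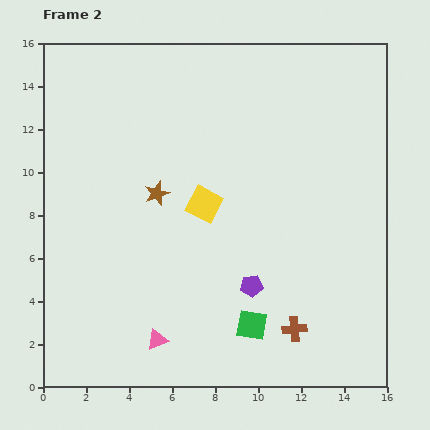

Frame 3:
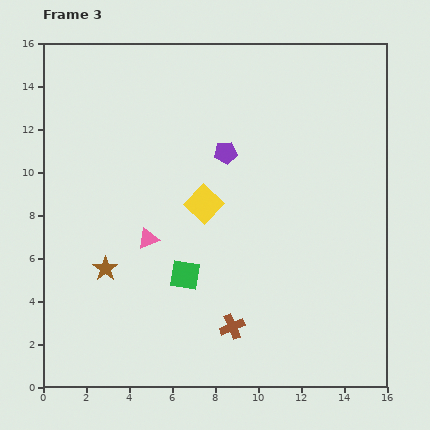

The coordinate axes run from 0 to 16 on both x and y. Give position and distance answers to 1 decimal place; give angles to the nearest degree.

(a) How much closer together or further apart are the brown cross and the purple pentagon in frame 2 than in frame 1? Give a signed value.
-6.3

Distance in frame 1: 9.1. Distance in frame 2: 2.8.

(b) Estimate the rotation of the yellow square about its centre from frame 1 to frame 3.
32° clockwise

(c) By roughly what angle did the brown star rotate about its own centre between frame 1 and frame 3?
31° counter-clockwise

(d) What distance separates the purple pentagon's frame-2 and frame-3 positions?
6.3

The purple pentagon moved from (9.7, 4.7) to (8.5, 10.9), a distance of √(1.2² + 6.2²) ≈ 6.3.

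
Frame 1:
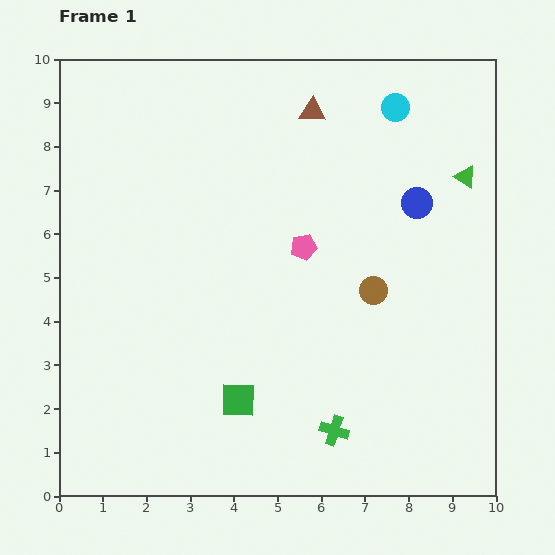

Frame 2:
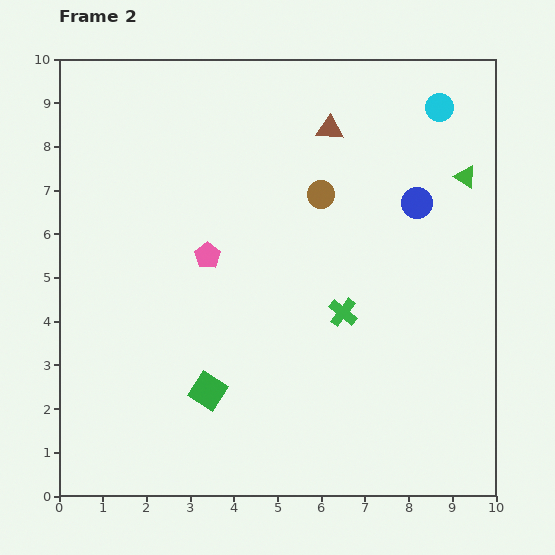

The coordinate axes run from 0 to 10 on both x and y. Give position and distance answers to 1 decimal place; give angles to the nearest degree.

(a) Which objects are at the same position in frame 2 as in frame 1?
the green triangle, the blue circle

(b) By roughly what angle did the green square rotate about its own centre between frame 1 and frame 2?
31° clockwise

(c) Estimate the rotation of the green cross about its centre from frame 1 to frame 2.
21° clockwise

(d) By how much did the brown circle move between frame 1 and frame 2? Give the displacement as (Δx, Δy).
(-1.2, 2.2)

The brown circle was at (7.2, 4.7) in frame 1 and (6.0, 6.9) in frame 2.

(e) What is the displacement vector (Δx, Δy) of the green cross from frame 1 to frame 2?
(0.2, 2.7)

The green cross was at (6.3, 1.5) in frame 1 and (6.5, 4.2) in frame 2.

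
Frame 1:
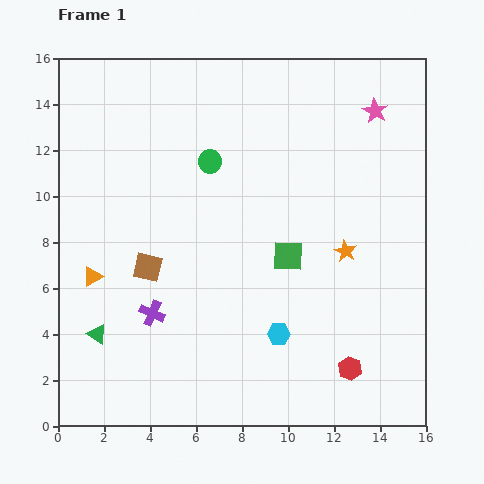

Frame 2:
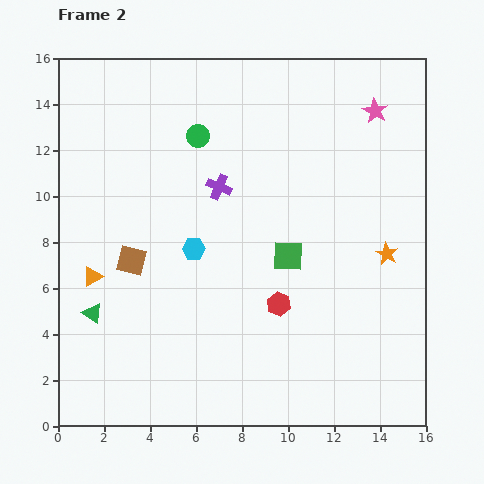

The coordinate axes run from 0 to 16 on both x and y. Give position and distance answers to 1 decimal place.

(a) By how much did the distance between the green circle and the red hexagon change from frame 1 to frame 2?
-2.8

Distance in frame 1: 10.9. Distance in frame 2: 8.1.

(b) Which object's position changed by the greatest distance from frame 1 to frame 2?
the purple cross

(moved 6.2; next 5.2)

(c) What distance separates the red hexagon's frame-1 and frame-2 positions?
4.2

The red hexagon moved from (12.7, 2.5) to (9.6, 5.3), a distance of √(3.1² + 2.8²) ≈ 4.2.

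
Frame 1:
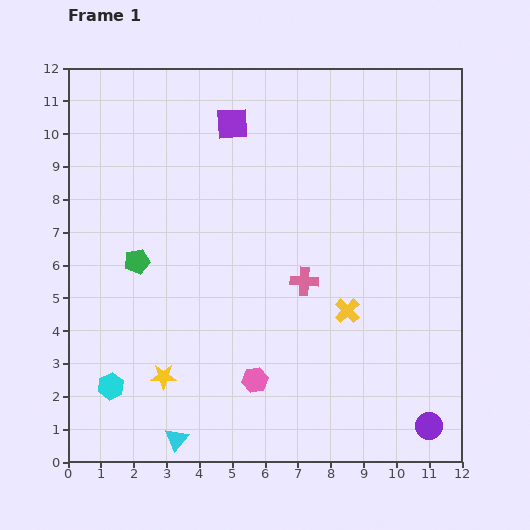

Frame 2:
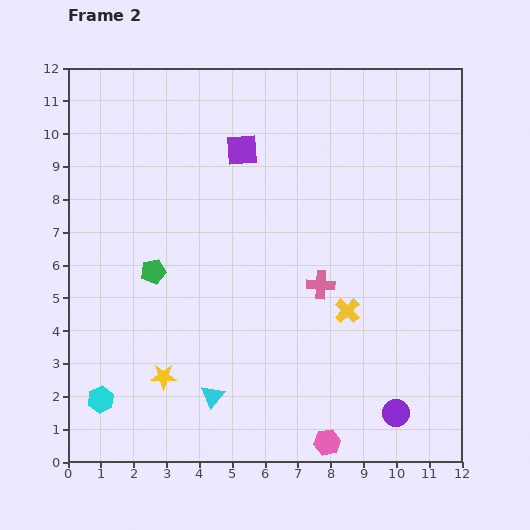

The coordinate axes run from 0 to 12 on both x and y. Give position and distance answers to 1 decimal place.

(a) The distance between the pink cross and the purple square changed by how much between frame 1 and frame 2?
-0.5

Distance in frame 1: 5.3. Distance in frame 2: 4.8.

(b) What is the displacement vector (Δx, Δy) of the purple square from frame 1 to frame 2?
(0.3, -0.8)

The purple square was at (5.0, 10.3) in frame 1 and (5.3, 9.5) in frame 2.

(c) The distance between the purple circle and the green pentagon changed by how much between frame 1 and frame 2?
-1.6

Distance in frame 1: 10.2. Distance in frame 2: 8.6.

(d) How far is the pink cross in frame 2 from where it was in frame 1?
0.5

The pink cross moved from (7.2, 5.5) to (7.7, 5.4), a distance of √(0.5² + 0.1²) ≈ 0.5.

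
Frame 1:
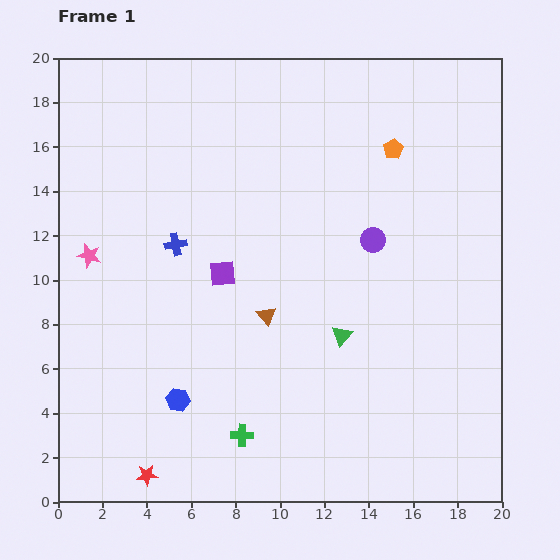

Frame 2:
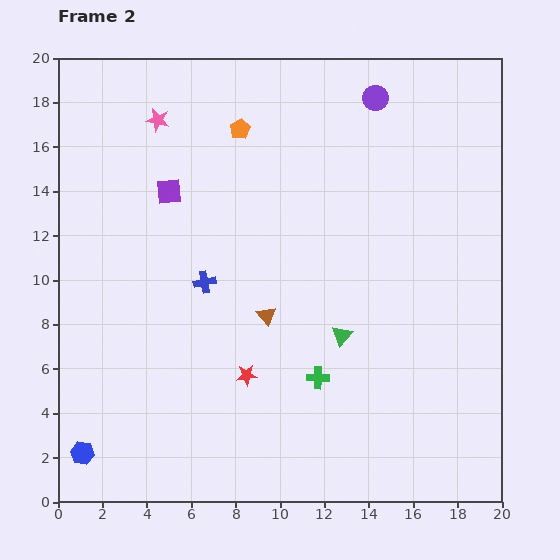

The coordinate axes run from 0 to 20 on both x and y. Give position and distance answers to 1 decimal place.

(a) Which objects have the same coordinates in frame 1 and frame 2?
the brown triangle, the green triangle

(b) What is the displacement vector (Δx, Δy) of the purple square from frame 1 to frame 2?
(-2.4, 3.7)

The purple square was at (7.4, 10.3) in frame 1 and (5.0, 14.0) in frame 2.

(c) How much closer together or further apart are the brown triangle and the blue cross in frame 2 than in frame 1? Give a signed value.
-2.0

Distance in frame 1: 5.2. Distance in frame 2: 3.2.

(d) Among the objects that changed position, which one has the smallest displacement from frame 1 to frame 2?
the blue cross

(moved 2.1)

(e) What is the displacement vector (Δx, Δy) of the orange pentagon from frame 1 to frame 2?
(-6.9, 0.9)

The orange pentagon was at (15.1, 15.9) in frame 1 and (8.2, 16.8) in frame 2.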